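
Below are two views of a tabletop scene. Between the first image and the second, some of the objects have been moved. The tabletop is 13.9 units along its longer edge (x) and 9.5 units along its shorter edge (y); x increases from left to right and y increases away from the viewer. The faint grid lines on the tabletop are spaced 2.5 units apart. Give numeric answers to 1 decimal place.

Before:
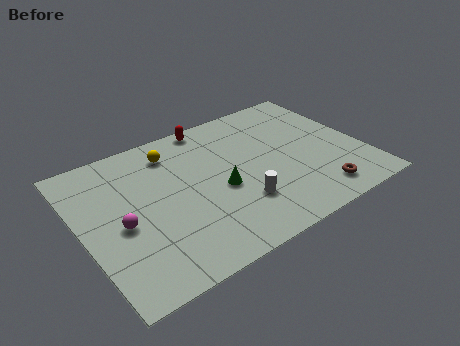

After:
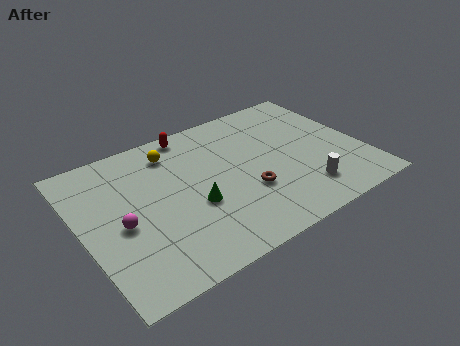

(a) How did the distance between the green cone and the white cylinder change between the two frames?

+3.9

The distance was about 1.6 in the first image and 5.5 in the second, so they moved 3.9 units further apart.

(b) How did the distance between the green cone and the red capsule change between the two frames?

+0.3

Before: roughly 4.6 units apart; after: 4.9. That's 0.3 units further apart.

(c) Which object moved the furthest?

the brown torus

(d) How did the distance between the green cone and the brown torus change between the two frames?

-2.5

They were about 5.1 units apart before and 2.6 after — 2.5 units closer together.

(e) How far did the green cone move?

1.5

From (6.7, 4.1) to (5.3, 3.7), the green cone covered √(1.4² + 0.4²) ≈ 1.5 units.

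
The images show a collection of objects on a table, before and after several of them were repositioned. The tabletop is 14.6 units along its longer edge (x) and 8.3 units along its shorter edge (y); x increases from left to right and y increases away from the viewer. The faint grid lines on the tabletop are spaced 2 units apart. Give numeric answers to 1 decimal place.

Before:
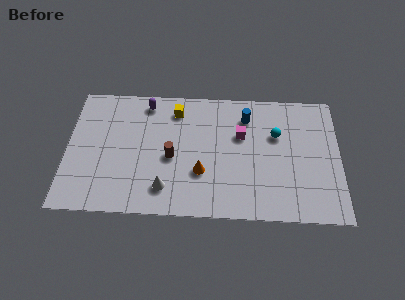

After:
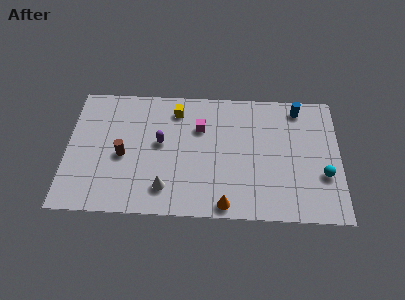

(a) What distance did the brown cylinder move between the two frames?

2.6

The brown cylinder was near (5.6, 3.7) before and (3.0, 3.7) after, so it travelled √(2.6² + 0.0²) ≈ 2.6 units.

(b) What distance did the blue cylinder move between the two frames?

2.9

The blue cylinder moved from about (9.6, 6.5) to (12.4, 7.2), a distance of √(2.8² + 0.7²) ≈ 2.9.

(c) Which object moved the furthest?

the cyan sphere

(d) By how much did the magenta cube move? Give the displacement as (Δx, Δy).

(-2.2, 0.4)

From the two frames, the magenta cube sits at roughly (9.3, 5.3) before and (7.1, 5.7) after.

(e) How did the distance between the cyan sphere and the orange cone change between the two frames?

+0.8

They were about 4.8 units apart before and 5.6 after — 0.8 units further apart.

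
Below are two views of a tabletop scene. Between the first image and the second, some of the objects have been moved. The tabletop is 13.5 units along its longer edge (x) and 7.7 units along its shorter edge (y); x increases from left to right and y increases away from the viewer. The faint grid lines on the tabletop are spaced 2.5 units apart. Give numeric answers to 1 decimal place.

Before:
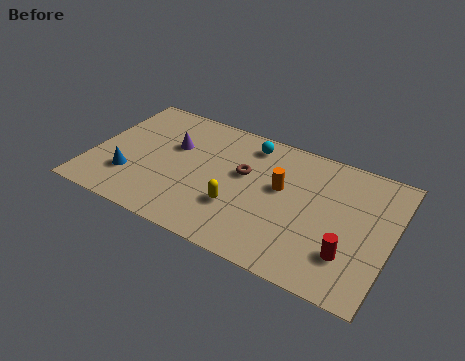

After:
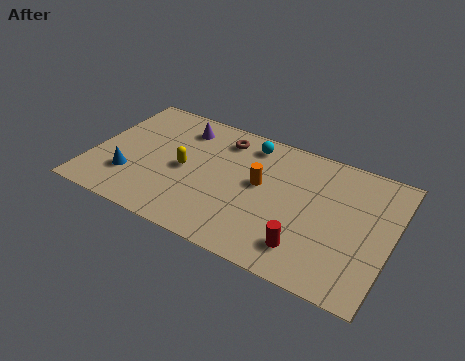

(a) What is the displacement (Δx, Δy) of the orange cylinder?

(-0.9, -0.2)

The orange cylinder was at about (8.5, 4.5) and moved to about (7.6, 4.3).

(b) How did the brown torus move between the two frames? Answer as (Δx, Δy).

(-1.2, 1.7)

The brown torus started near (6.8, 4.6) and ended near (5.6, 6.3).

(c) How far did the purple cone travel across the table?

1.3

From (3.5, 4.9) to (3.7, 6.2), the purple cone covered √(0.2² + 1.3²) ≈ 1.3 units.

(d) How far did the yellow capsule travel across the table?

2.9

The yellow capsule was near (6.8, 2.5) before and (4.2, 3.7) after, so it travelled √(2.6² + 1.2²) ≈ 2.9 units.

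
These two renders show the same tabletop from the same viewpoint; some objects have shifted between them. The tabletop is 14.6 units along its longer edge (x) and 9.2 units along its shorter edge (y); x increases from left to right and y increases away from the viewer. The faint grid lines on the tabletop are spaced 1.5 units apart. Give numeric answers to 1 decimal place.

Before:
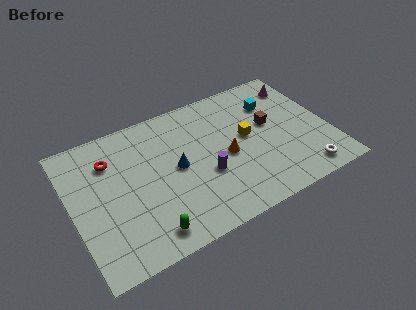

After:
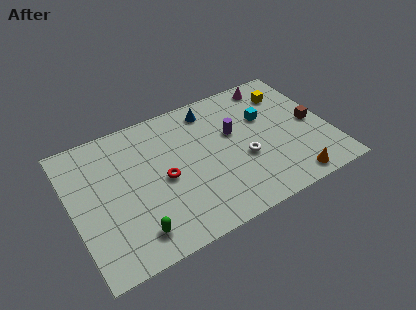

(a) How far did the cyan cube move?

1.0

The cyan cube moved from about (11.8, 6.7) to (11.2, 5.9), a distance of √(0.6² + 0.8²) ≈ 1.0.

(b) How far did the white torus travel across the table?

3.9

From (12.7, 1.2) to (9.6, 3.6), the white torus covered √(3.1² + 2.4²) ≈ 3.9 units.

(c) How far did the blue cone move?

3.9

The blue cone was near (5.9, 4.7) before and (8.3, 7.8) after, so it travelled √(2.4² + 3.1²) ≈ 3.9 units.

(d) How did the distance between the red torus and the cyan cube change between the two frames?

-3.1

They were about 9.4 units apart before and 6.3 after — 3.1 units closer together.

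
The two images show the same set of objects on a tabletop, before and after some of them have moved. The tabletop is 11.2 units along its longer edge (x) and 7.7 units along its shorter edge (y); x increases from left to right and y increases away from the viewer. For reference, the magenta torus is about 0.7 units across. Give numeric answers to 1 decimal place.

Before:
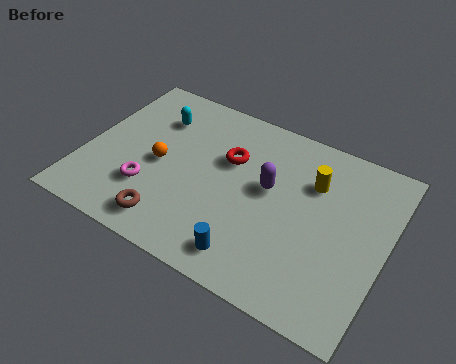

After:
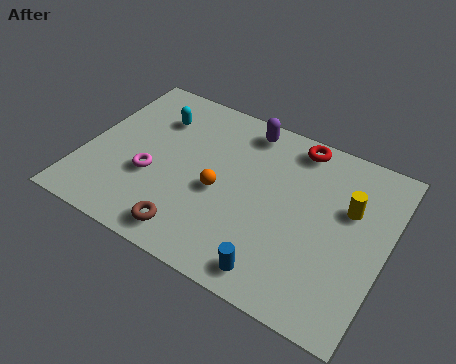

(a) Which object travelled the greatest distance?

the red torus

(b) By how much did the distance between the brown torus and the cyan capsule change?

+0.4

Before: roughly 4.7 units apart; after: 5.1. That's 0.4 units further apart.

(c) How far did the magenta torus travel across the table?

0.6

From (2.6, 2.3) to (2.6, 2.9), the magenta torus covered √(0.0² + 0.6²) ≈ 0.6 units.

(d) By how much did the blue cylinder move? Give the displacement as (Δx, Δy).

(1.0, -0.2)

From the two frames, the blue cylinder sits at roughly (6.6, 1.2) before and (7.6, 1.0) after.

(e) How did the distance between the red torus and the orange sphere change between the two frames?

+1.4

The distance was about 2.8 in the first image and 4.2 in the second, so they moved 1.4 units further apart.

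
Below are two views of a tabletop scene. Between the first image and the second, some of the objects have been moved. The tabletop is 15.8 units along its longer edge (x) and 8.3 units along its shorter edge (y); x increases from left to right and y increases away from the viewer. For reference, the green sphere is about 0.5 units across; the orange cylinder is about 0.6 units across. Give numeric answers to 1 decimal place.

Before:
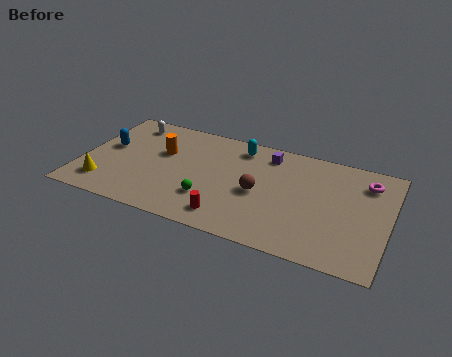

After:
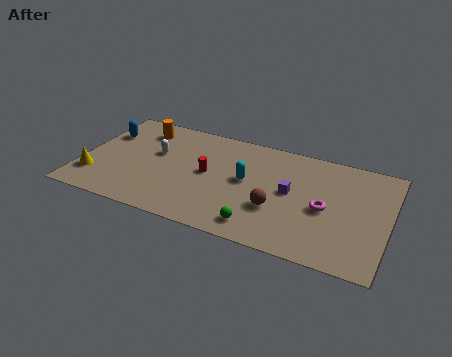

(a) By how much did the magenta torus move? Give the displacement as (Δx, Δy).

(-1.9, -2.7)

The magenta torus was at about (14.5, 6.5) and moved to about (12.6, 3.8).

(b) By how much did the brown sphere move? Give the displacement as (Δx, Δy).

(1.0, -0.9)

The brown sphere was at about (9.2, 3.8) and moved to about (10.2, 2.9).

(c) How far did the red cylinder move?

3.2

The red cylinder was near (7.9, 1.4) before and (6.5, 4.3) after, so it travelled √(1.4² + 2.9²) ≈ 3.2 units.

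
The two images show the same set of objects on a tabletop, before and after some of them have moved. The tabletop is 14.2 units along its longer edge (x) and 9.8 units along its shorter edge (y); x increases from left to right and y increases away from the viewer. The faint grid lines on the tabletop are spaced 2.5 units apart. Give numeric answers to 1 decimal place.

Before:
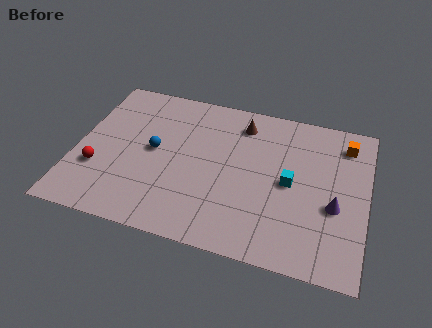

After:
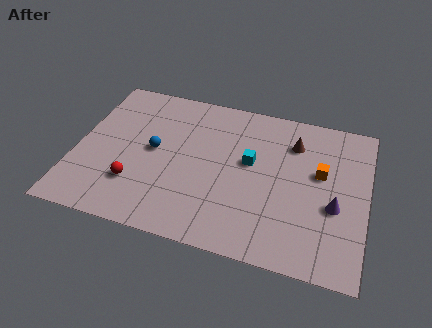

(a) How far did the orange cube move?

2.5

The orange cube was near (13.0, 8.0) before and (11.9, 5.8) after, so it travelled √(1.1² + 2.2²) ≈ 2.5 units.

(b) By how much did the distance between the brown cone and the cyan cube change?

-1.4

Before: roughly 4.1 units apart; after: 2.7. That's 1.4 units closer together.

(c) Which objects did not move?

the purple cone and the blue sphere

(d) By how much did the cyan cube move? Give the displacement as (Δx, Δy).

(-2.0, 0.8)

The cyan cube was at about (10.5, 4.8) and moved to about (8.5, 5.6).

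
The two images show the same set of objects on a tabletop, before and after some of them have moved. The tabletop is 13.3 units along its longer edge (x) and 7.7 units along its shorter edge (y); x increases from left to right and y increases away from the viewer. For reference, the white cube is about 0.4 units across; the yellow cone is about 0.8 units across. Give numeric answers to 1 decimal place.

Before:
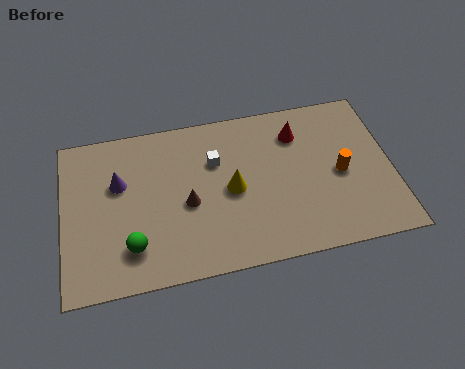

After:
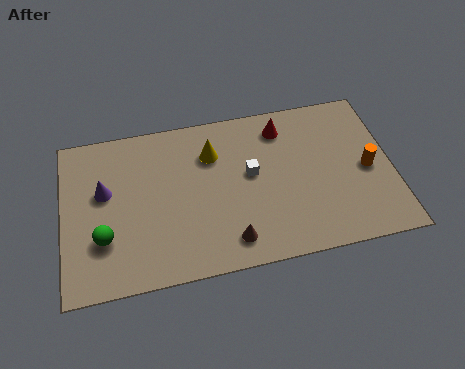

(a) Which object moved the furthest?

the brown cone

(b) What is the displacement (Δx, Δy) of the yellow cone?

(-0.7, 1.9)

From the two frames, the yellow cone sits at roughly (6.8, 3.7) before and (6.1, 5.6) after.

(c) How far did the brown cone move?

2.6

From (5.0, 3.4) to (6.6, 1.3), the brown cone covered √(1.6² + 2.1²) ≈ 2.6 units.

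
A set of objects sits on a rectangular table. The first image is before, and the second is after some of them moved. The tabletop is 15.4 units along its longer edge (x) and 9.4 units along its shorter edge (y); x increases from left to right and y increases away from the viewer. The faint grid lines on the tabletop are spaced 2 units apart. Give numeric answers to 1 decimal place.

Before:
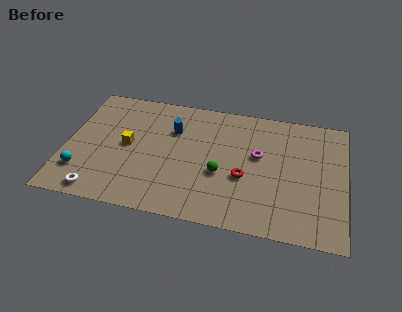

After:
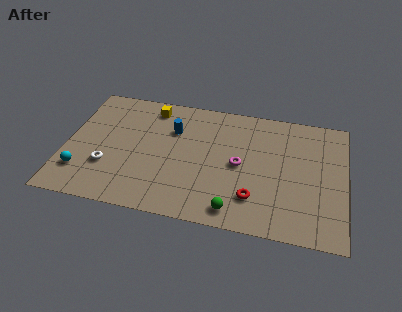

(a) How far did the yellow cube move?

3.4

From (3.4, 4.8) to (4.5, 8.0), the yellow cube covered √(1.1² + 3.2²) ≈ 3.4 units.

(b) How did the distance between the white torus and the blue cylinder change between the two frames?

-1.7

They were about 6.6 units apart before and 4.9 after — 1.7 units closer together.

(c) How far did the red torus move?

1.5

From (9.9, 3.7) to (10.5, 2.3), the red torus covered √(0.6² + 1.4²) ≈ 1.5 units.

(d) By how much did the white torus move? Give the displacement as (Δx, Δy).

(0.3, 2.0)

The white torus started near (2.1, 1.0) and ended near (2.4, 3.0).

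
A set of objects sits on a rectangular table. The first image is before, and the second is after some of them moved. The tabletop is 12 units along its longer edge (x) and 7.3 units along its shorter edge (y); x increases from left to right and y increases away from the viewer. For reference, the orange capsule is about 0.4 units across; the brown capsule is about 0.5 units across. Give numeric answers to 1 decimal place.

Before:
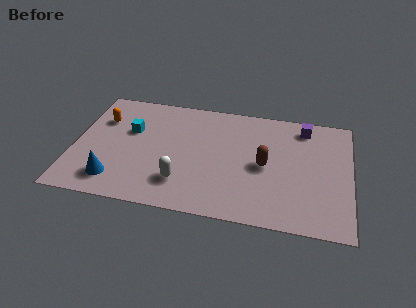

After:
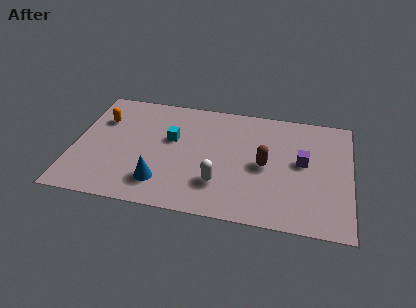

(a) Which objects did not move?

the brown capsule and the orange capsule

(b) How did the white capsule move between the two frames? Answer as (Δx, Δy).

(1.6, 0.2)

The white capsule was at about (4.8, 1.8) and moved to about (6.4, 2.0).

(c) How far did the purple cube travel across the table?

2.2

From (9.9, 6.2) to (9.9, 4.0), the purple cube covered √(0.0² + 2.2²) ≈ 2.2 units.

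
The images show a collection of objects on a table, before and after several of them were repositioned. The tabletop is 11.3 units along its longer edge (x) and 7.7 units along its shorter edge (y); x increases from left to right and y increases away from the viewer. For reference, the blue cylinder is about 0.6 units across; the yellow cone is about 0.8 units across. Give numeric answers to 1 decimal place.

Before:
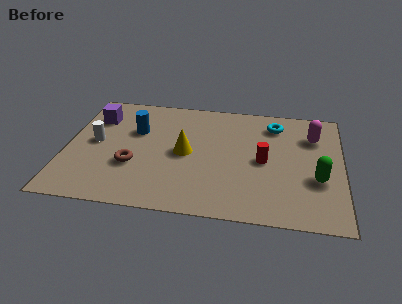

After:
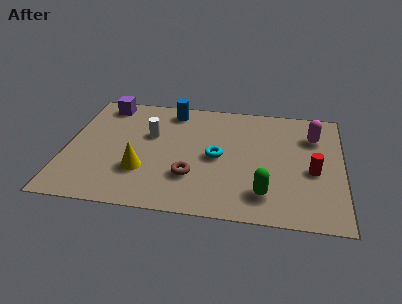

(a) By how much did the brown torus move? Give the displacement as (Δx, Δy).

(2.4, -0.4)

From the two frames, the brown torus sits at roughly (2.8, 2.7) before and (5.2, 2.3) after.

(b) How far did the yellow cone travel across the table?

2.2

From (4.9, 3.8) to (3.2, 2.4), the yellow cone covered √(1.7² + 1.4²) ≈ 2.2 units.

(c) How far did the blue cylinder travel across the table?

2.1

From (2.8, 5.0) to (4.2, 6.6), the blue cylinder covered √(1.4² + 1.6²) ≈ 2.1 units.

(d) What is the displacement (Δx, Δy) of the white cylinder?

(2.2, 0.8)

From the two frames, the white cylinder sits at roughly (1.2, 4.0) before and (3.4, 4.8) after.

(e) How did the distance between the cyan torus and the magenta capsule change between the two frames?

+2.6

They were about 1.7 units apart before and 4.3 after — 2.6 units further apart.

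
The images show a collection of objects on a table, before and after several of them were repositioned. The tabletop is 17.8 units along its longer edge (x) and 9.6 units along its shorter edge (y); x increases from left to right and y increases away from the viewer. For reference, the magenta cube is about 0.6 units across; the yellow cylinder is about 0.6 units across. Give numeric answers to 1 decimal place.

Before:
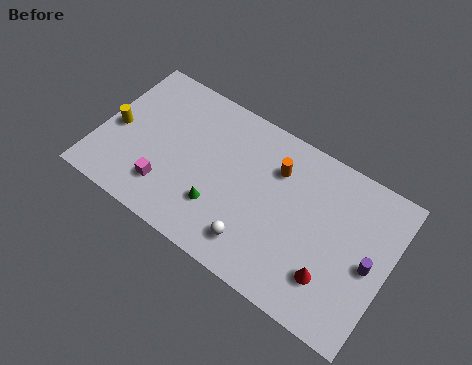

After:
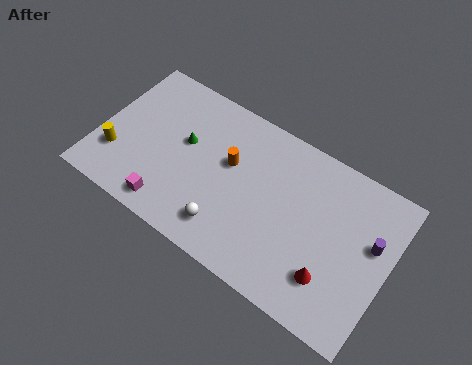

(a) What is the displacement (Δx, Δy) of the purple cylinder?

(0.0, 1.3)

The purple cylinder started near (16.7, 4.5) and ended near (16.7, 5.8).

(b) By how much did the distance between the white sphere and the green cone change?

+2.4

They were about 2.6 units apart before and 5.0 after — 2.4 units further apart.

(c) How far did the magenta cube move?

1.1

From (4.5, 2.3) to (4.9, 1.3), the magenta cube covered √(0.4² + 1.0²) ≈ 1.1 units.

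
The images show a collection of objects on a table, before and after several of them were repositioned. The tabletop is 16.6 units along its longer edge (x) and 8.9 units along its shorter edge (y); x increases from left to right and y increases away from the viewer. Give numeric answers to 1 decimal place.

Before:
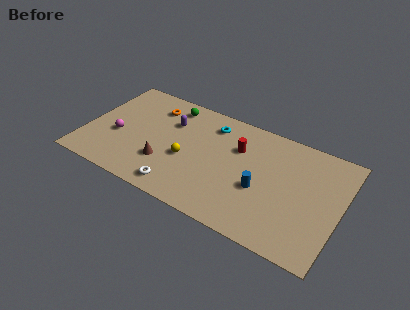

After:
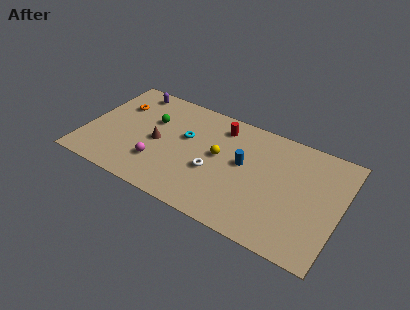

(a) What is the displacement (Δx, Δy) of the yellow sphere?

(2.0, 1.2)

From the two frames, the yellow sphere sits at roughly (6.7, 3.7) before and (8.7, 4.9) after.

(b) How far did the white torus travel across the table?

3.0

The white torus was near (6.6, 1.2) before and (8.5, 3.5) after, so it travelled √(1.9² + 2.3²) ≈ 3.0 units.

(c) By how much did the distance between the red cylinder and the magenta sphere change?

-2.2

Before: roughly 8.1 units apart; after: 5.9. That's 2.2 units closer together.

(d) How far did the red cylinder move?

1.8

The red cylinder was near (9.8, 6.1) before and (8.5, 7.3) after, so it travelled √(1.3² + 1.2²) ≈ 1.8 units.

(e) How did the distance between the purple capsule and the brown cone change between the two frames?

+0.8

Before: roughly 3.5 units apart; after: 4.3. That's 0.8 units further apart.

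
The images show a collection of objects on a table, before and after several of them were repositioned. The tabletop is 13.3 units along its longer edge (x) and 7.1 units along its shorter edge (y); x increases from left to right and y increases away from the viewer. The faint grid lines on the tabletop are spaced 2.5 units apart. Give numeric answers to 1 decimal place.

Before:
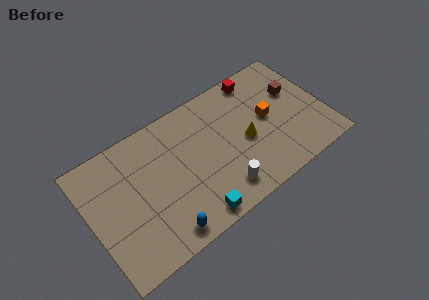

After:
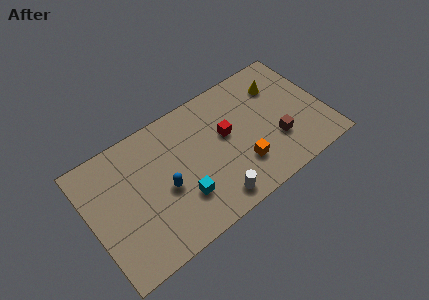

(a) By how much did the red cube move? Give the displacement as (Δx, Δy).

(-2.3, -2.2)

From the two frames, the red cube sits at roughly (10.1, 6.3) before and (7.8, 4.1) after.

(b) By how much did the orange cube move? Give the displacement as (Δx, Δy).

(-1.9, -1.8)

From the two frames, the orange cube sits at roughly (10.2, 3.8) before and (8.3, 2.0) after.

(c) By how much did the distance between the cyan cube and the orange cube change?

-2.3

Before: roughly 5.7 units apart; after: 3.4. That's 2.3 units closer together.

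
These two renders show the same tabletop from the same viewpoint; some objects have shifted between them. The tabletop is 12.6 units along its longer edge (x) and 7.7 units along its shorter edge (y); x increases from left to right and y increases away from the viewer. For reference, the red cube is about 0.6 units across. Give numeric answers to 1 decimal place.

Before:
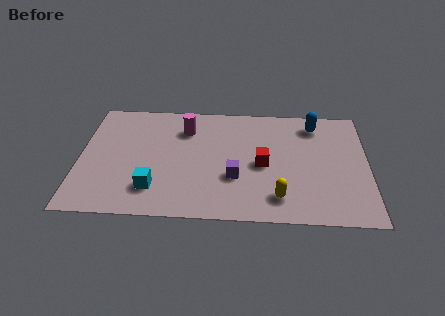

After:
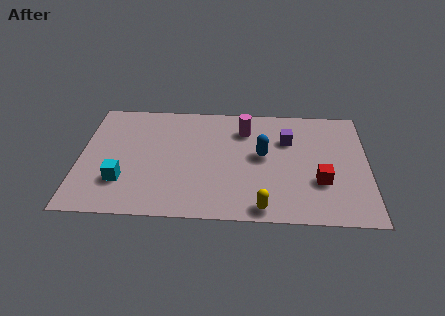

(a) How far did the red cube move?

2.7

The red cube was near (8.0, 3.6) before and (10.5, 2.6) after, so it travelled √(2.5² + 1.0²) ≈ 2.7 units.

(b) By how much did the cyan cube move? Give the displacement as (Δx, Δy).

(-1.4, 0.4)

The cyan cube started near (3.3, 1.8) and ended near (1.9, 2.2).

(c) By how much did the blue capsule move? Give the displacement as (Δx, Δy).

(-2.3, -2.2)

The blue capsule started near (10.3, 6.4) and ended near (8.0, 4.2).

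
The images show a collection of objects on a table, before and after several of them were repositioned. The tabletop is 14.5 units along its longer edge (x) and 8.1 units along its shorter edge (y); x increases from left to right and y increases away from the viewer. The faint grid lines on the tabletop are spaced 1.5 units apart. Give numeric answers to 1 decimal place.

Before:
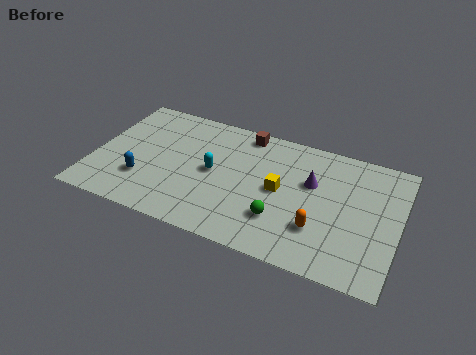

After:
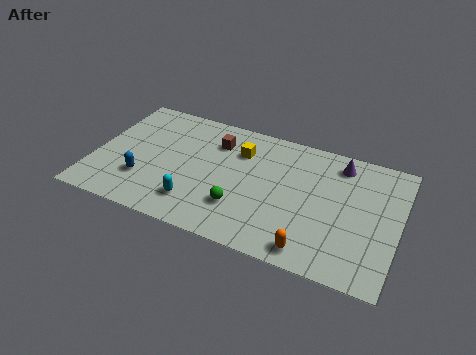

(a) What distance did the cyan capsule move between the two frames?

2.4

From (5.7, 4.1) to (5.1, 1.8), the cyan capsule covered √(0.6² + 2.3²) ≈ 2.4 units.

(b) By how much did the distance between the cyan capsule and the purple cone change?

+3.4

The distance was about 4.7 in the first image and 8.1 in the second, so they moved 3.4 units further apart.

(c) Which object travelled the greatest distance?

the yellow cube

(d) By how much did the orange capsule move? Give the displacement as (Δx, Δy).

(-0.2, -1.4)

The orange capsule started near (10.9, 2.4) and ended near (10.7, 1.0).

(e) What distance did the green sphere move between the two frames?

1.9

From (9.1, 2.3) to (7.2, 2.3), the green sphere covered √(1.9² + 0.0²) ≈ 1.9 units.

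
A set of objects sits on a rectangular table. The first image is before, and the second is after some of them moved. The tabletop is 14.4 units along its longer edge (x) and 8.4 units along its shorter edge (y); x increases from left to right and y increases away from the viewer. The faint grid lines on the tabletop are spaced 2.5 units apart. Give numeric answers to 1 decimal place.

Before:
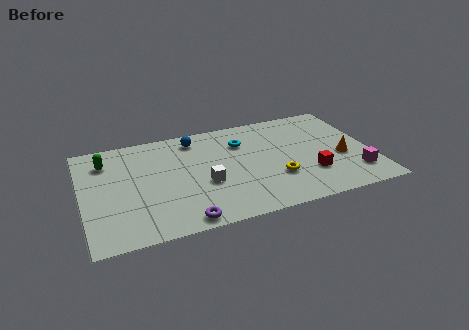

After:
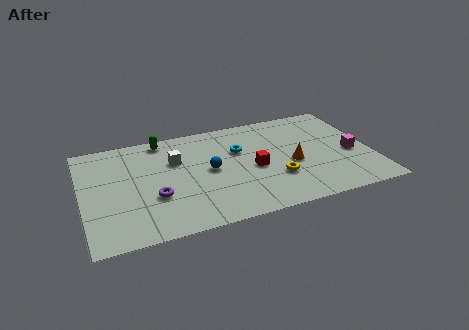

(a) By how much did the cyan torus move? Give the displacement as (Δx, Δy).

(-0.2, -0.6)

From the two frames, the cyan torus sits at roughly (8.1, 6.1) before and (7.9, 5.5) after.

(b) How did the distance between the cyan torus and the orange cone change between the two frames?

-2.4

Before: roughly 5.5 units apart; after: 3.1. That's 2.4 units closer together.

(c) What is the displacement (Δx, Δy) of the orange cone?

(-2.5, 0.2)

The orange cone was at about (12.9, 3.4) and moved to about (10.4, 3.6).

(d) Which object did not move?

the yellow torus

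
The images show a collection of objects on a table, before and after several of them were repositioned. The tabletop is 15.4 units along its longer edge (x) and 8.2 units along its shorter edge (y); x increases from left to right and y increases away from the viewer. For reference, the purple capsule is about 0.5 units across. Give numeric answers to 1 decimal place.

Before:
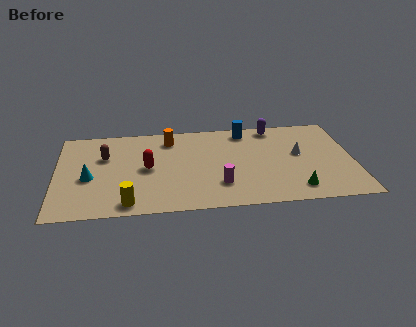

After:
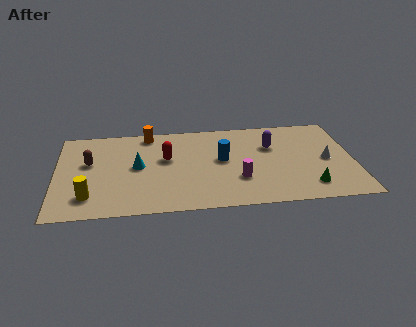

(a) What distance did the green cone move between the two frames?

0.7

The green cone moved from about (12.3, 1.4) to (13.0, 1.6), a distance of √(0.7² + 0.2²) ≈ 0.7.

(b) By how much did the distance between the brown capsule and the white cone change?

+2.2

The distance was about 10.1 in the first image and 12.3 in the second, so they moved 2.2 units further apart.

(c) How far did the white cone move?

1.6

From (12.6, 4.6) to (14.0, 3.9), the white cone covered √(1.4² + 0.7²) ≈ 1.6 units.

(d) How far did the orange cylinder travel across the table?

1.3

From (5.9, 6.7) to (4.8, 7.3), the orange cylinder covered √(1.1² + 0.6²) ≈ 1.3 units.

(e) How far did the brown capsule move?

0.9

The brown capsule moved from about (2.5, 5.4) to (1.7, 4.9), a distance of √(0.8² + 0.5²) ≈ 0.9.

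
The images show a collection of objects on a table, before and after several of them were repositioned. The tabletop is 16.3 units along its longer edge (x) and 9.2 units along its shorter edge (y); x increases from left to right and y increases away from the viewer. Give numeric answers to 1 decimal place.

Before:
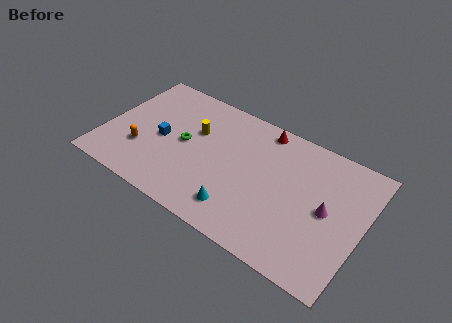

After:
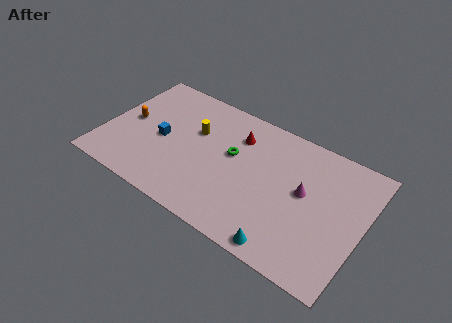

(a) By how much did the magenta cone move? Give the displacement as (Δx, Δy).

(-1.5, 0.5)

The magenta cone started near (14.1, 4.6) and ended near (12.6, 5.1).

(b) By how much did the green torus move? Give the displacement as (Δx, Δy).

(3.0, 0.7)

From the two frames, the green torus sits at roughly (5.0, 4.7) before and (8.0, 5.4) after.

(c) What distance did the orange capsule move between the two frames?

2.1

The orange capsule moved from about (2.5, 2.9) to (1.4, 4.7), a distance of √(1.1² + 1.8²) ≈ 2.1.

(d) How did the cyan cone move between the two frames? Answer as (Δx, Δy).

(3.1, -0.9)

From the two frames, the cyan cone sits at roughly (9.0, 1.8) before and (12.1, 0.9) after.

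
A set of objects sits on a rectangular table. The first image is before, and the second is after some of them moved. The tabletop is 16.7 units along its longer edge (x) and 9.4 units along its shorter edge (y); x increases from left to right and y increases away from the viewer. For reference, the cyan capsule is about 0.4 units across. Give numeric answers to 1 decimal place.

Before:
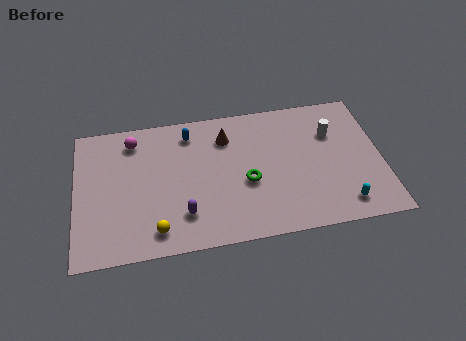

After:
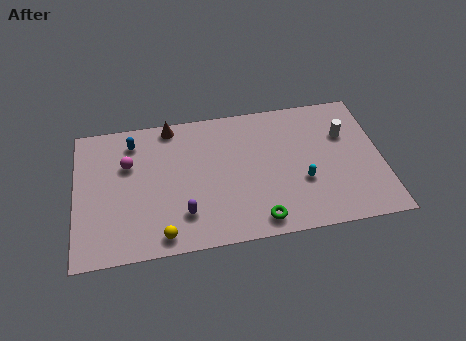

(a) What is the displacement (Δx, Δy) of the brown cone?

(-3.0, 1.3)

The brown cone started near (8.3, 7.2) and ended near (5.3, 8.5).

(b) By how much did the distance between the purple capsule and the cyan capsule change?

-2.0

The distance was about 8.6 in the first image and 6.6 in the second, so they moved 2.0 units closer together.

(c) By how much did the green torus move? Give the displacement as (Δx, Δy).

(0.5, -2.7)

The green torus was at about (9.3, 3.9) and moved to about (9.8, 1.2).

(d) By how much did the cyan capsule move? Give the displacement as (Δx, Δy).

(-2.1, 1.9)

The cyan capsule started near (14.4, 1.5) and ended near (12.3, 3.4).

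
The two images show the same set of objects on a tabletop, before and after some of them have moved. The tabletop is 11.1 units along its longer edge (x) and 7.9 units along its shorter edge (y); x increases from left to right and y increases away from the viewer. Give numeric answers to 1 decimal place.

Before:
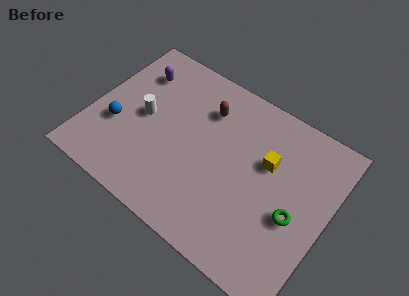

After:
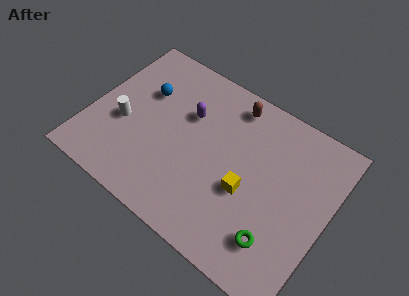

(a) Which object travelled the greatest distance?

the purple capsule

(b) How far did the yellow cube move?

1.9

The yellow cube moved from about (8.1, 5.0) to (7.5, 3.2), a distance of √(0.6² + 1.8²) ≈ 1.9.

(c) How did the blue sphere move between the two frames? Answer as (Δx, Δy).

(0.9, 2.3)

From the two frames, the blue sphere sits at roughly (1.3, 2.9) before and (2.2, 5.2) after.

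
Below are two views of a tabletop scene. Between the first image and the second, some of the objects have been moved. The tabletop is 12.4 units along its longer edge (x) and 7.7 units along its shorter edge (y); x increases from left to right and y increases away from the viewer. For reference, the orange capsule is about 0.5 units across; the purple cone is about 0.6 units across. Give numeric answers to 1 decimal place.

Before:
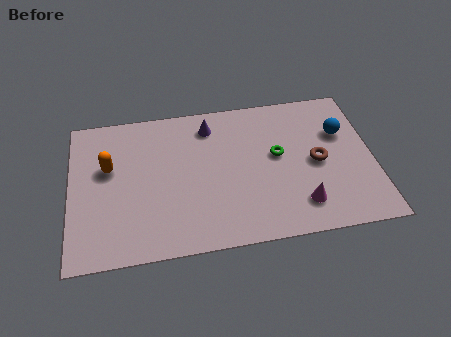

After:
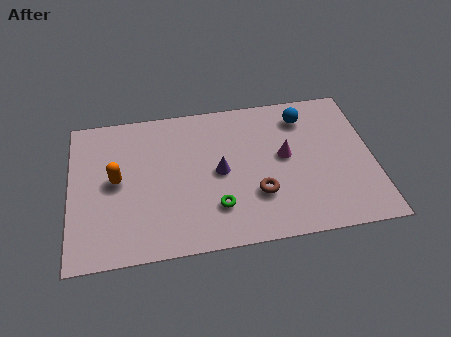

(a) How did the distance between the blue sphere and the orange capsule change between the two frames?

-1.5

Before: roughly 9.6 units apart; after: 8.1. That's 1.5 units closer together.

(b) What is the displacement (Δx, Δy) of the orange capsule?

(0.3, -0.7)

From the two frames, the orange capsule sits at roughly (1.6, 4.7) before and (1.9, 4.0) after.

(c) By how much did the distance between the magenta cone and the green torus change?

+0.8

They were about 2.8 units apart before and 3.6 after — 0.8 units further apart.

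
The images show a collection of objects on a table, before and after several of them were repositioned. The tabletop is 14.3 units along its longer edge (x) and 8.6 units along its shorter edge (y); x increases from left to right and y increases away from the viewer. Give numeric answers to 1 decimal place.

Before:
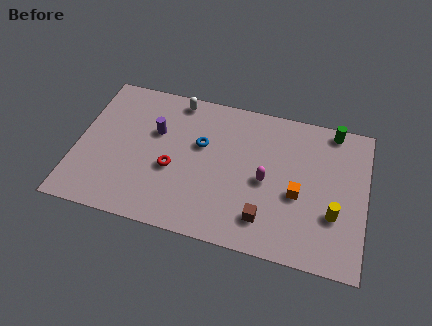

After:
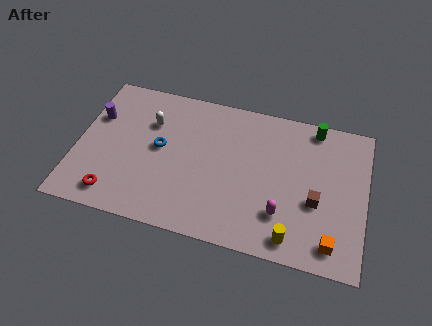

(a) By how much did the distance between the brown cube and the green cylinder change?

-2.4

They were about 6.7 units apart before and 4.3 after — 2.4 units closer together.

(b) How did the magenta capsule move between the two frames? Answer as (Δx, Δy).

(0.9, -1.7)

The magenta capsule started near (9.4, 4.0) and ended near (10.3, 2.3).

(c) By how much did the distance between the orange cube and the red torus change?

+4.5

The distance was about 6.2 in the first image and 10.7 in the second, so they moved 4.5 units further apart.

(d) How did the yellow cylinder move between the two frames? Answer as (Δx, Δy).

(-1.9, -1.8)

From the two frames, the yellow cylinder sits at roughly (12.8, 2.9) before and (10.9, 1.1) after.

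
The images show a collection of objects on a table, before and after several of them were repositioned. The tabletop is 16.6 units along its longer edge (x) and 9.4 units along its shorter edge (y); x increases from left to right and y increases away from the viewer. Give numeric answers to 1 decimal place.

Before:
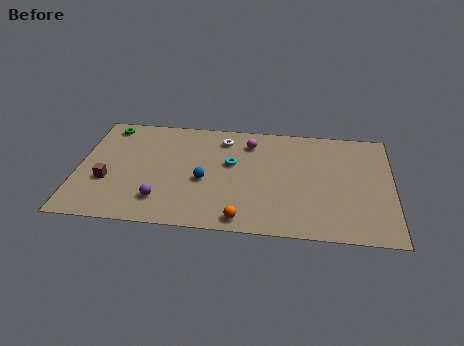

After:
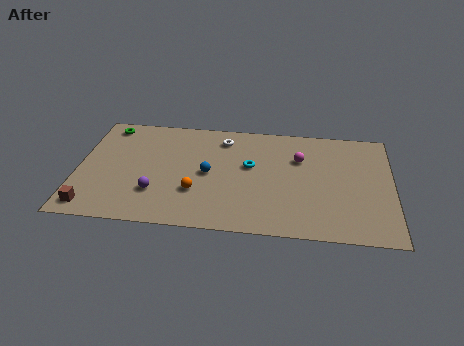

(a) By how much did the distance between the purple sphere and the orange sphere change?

-2.3

They were about 4.4 units apart before and 2.1 after — 2.3 units closer together.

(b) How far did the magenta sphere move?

2.9

The magenta sphere was near (9.0, 7.5) before and (11.7, 6.4) after, so it travelled √(2.7² + 1.1²) ≈ 2.9 units.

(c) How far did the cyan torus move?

1.0

The cyan torus moved from about (8.1, 5.6) to (9.1, 5.5), a distance of √(1.0² + 0.1²) ≈ 1.0.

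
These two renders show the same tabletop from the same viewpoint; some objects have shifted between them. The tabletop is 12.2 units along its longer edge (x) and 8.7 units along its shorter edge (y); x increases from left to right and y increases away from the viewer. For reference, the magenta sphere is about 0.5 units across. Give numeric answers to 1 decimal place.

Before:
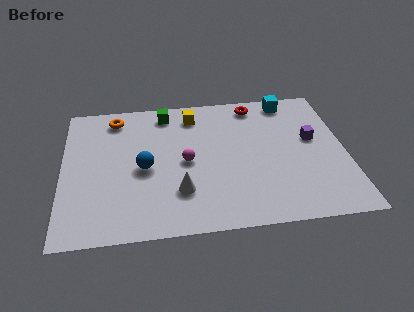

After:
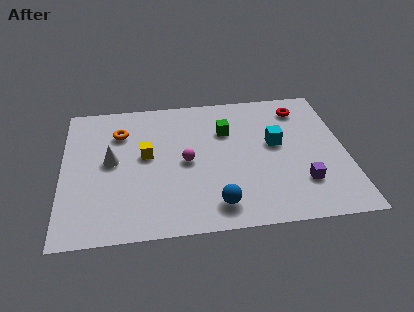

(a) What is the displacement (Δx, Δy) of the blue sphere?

(3.0, -2.6)

The blue sphere was at about (3.5, 4.0) and moved to about (6.5, 1.4).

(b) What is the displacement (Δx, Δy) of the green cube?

(2.6, -1.5)

The green cube started near (4.5, 7.5) and ended near (7.1, 6.0).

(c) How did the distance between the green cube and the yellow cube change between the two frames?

+2.5

The distance was about 1.2 in the first image and 3.7 in the second, so they moved 2.5 units further apart.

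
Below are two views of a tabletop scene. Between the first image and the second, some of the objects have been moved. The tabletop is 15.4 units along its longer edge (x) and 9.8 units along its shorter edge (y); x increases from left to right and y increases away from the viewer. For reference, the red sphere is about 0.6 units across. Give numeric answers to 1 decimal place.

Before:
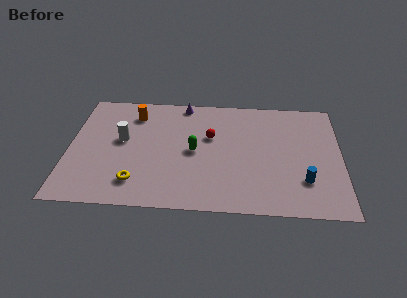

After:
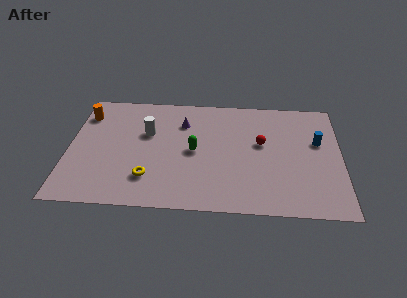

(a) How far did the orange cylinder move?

2.8

The orange cylinder moved from about (3.6, 7.8) to (0.8, 7.6), a distance of √(2.8² + 0.2²) ≈ 2.8.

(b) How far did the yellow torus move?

0.8

From (3.9, 2.0) to (4.6, 2.4), the yellow torus covered √(0.7² + 0.4²) ≈ 0.8 units.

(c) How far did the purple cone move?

1.7

The purple cone moved from about (6.4, 8.9) to (6.4, 7.2), a distance of √(0.0² + 1.7²) ≈ 1.7.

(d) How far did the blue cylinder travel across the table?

3.4

From (13.3, 2.7) to (14.1, 6.0), the blue cylinder covered √(0.8² + 3.3²) ≈ 3.4 units.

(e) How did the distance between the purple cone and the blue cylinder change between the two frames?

-1.5

The distance was about 9.3 in the first image and 7.8 in the second, so they moved 1.5 units closer together.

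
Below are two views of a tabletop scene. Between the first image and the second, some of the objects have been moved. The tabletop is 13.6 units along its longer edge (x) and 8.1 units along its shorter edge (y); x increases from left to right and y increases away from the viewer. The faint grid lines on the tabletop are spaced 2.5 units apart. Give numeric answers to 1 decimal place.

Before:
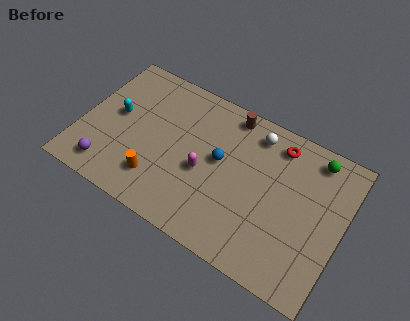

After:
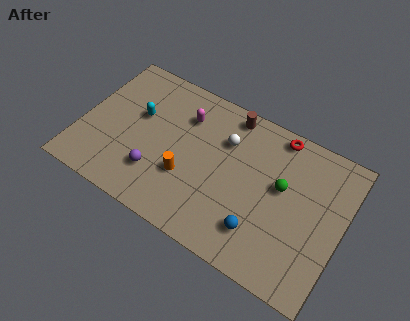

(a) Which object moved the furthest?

the blue sphere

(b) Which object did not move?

the brown cylinder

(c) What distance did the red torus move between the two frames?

0.5

The red torus moved from about (9.9, 6.8) to (9.8, 7.3), a distance of √(0.1² + 0.5²) ≈ 0.5.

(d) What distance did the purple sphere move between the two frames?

2.6

The purple sphere moved from about (1.8, 1.3) to (4.2, 2.2), a distance of √(2.4² + 0.9²) ≈ 2.6.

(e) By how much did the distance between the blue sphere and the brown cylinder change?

+3.1

Before: roughly 2.7 units apart; after: 5.8. That's 3.1 units further apart.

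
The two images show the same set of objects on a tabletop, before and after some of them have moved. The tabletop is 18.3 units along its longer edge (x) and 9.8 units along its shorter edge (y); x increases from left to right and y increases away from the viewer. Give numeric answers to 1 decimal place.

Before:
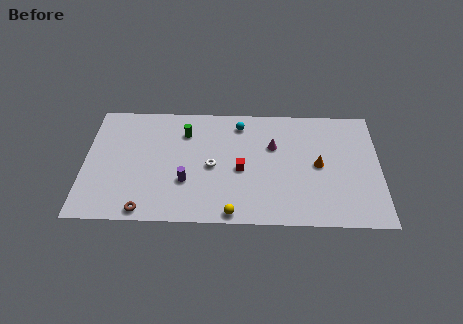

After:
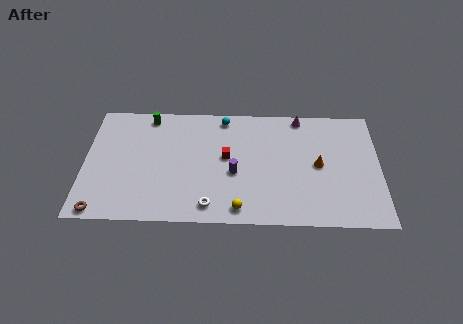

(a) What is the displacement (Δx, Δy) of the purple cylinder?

(3.0, 0.8)

From the two frames, the purple cylinder sits at roughly (6.3, 3.3) before and (9.3, 4.1) after.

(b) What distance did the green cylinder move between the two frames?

2.6

From (6.2, 7.4) to (3.9, 8.7), the green cylinder covered √(2.3² + 1.3²) ≈ 2.6 units.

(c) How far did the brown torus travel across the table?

2.7

The brown torus was near (3.8, 0.9) before and (1.1, 0.8) after, so it travelled √(2.7² + 0.1²) ≈ 2.7 units.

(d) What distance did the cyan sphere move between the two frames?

1.1

The cyan sphere was near (9.6, 8.2) before and (8.6, 8.7) after, so it travelled √(1.0² + 0.5²) ≈ 1.1 units.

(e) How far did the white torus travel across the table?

3.2

The white torus was near (7.9, 4.6) before and (7.8, 1.4) after, so it travelled √(0.1² + 3.2²) ≈ 3.2 units.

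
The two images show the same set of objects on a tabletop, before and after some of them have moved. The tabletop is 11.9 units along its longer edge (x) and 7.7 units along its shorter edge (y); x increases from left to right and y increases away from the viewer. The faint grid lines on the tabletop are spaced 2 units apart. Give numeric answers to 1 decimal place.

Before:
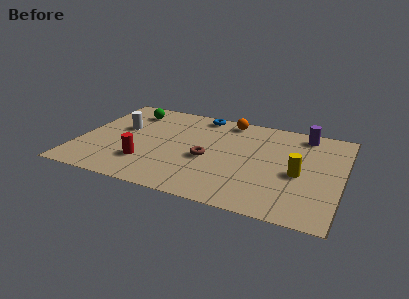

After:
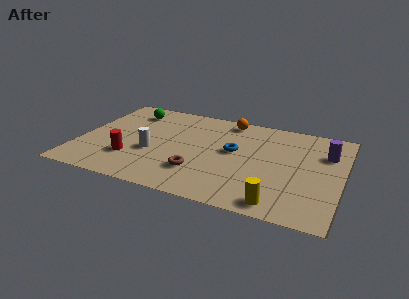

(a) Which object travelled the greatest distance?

the blue torus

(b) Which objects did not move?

the orange sphere and the green sphere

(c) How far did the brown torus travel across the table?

1.2

The brown torus moved from about (5.9, 3.3) to (5.6, 2.1), a distance of √(0.3² + 1.2²) ≈ 1.2.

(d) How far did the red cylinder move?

0.7

From (3.2, 2.1) to (2.5, 2.2), the red cylinder covered √(0.7² + 0.1²) ≈ 0.7 units.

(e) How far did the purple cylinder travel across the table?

1.7

The purple cylinder moved from about (10.0, 6.7) to (11.1, 5.4), a distance of √(1.1² + 1.3²) ≈ 1.7.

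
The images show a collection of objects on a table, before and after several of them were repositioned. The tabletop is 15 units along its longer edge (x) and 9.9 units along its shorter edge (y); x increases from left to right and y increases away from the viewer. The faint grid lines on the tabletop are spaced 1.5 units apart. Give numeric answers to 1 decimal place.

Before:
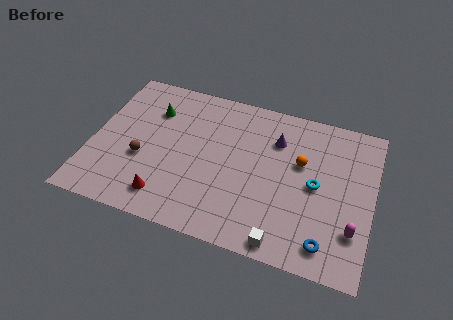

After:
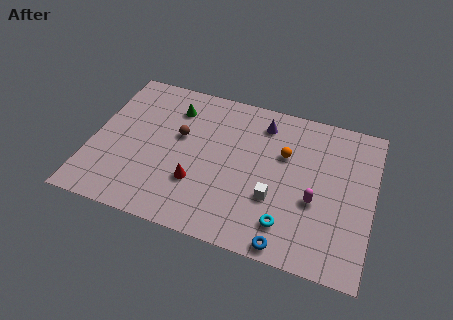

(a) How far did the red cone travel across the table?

2.1

The red cone moved from about (4.3, 1.7) to (5.8, 3.1), a distance of √(1.5² + 1.4²) ≈ 2.1.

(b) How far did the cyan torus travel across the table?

3.2

From (12.0, 4.9) to (10.7, 2.0), the cyan torus covered √(1.3² + 2.9²) ≈ 3.2 units.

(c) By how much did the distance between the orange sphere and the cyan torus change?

+2.9

They were about 1.5 units apart before and 4.4 after — 2.9 units further apart.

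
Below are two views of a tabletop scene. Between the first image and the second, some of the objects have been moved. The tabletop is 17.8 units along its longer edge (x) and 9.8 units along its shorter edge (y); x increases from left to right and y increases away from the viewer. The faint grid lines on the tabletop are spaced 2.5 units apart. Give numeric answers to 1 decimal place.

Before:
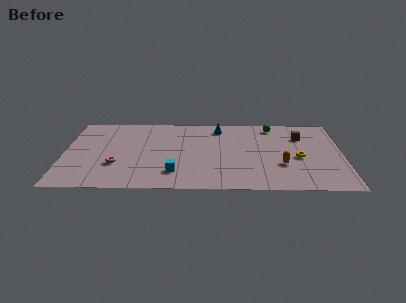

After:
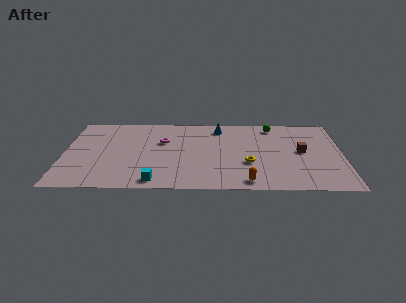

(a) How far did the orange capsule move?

3.1

The orange capsule moved from about (13.9, 3.3) to (11.7, 1.1), a distance of √(2.2² + 2.2²) ≈ 3.1.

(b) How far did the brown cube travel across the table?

2.0

The brown cube moved from about (15.2, 7.1) to (15.2, 5.1), a distance of √(0.0² + 2.0²) ≈ 2.0.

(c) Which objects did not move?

the blue cone and the green sphere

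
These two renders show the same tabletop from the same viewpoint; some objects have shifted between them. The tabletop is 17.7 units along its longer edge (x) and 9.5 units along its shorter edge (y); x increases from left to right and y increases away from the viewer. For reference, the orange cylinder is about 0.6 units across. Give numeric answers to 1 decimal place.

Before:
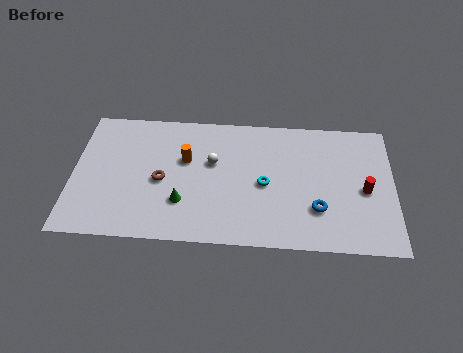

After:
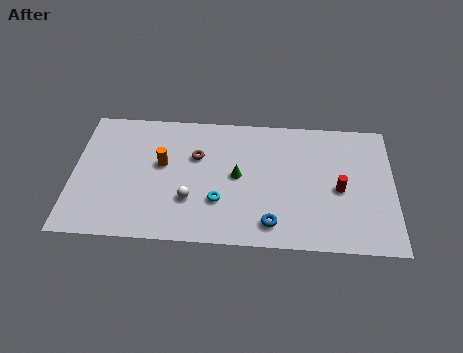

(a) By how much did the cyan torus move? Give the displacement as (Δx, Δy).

(-2.5, -1.4)

The cyan torus was at about (10.6, 4.4) and moved to about (8.1, 3.0).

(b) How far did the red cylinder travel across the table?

1.4

The red cylinder was near (16.1, 4.3) before and (14.7, 4.3) after, so it travelled √(1.4² + 0.0²) ≈ 1.4 units.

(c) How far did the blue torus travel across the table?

2.8

The blue torus was near (13.5, 2.8) before and (11.0, 1.6) after, so it travelled √(2.5² + 1.2²) ≈ 2.8 units.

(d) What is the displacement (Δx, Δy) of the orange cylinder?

(-1.3, -0.4)

The orange cylinder was at about (6.2, 5.9) and moved to about (4.9, 5.5).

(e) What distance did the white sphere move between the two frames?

3.0

From (7.7, 5.8) to (6.5, 3.0), the white sphere covered √(1.2² + 2.8²) ≈ 3.0 units.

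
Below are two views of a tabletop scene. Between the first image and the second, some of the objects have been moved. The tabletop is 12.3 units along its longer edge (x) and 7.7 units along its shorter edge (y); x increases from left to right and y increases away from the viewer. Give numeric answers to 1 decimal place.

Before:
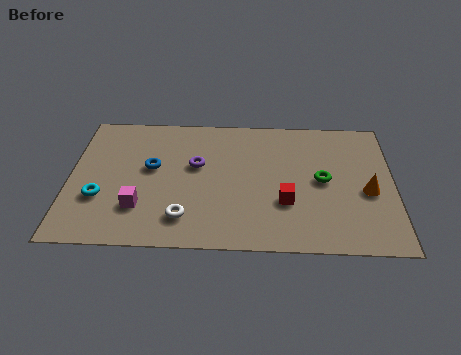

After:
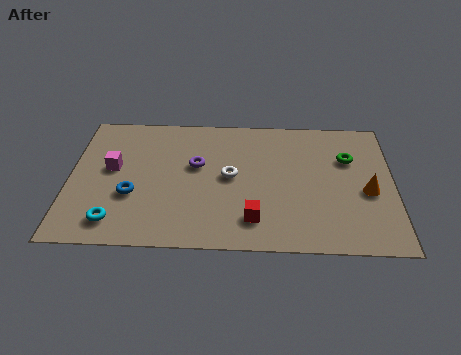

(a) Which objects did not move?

the purple torus and the orange cone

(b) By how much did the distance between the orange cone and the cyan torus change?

-0.4

Before: roughly 10.1 units apart; after: 9.7. That's 0.4 units closer together.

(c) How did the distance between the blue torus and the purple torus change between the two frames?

+1.3

The distance was about 1.7 in the first image and 3.0 in the second, so they moved 1.3 units further apart.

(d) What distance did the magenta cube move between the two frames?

2.5

From (2.7, 2.1) to (1.6, 4.3), the magenta cube covered √(1.1² + 2.2²) ≈ 2.5 units.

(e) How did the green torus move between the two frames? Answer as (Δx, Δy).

(1.0, 1.3)

The green torus was at about (9.6, 3.9) and moved to about (10.6, 5.2).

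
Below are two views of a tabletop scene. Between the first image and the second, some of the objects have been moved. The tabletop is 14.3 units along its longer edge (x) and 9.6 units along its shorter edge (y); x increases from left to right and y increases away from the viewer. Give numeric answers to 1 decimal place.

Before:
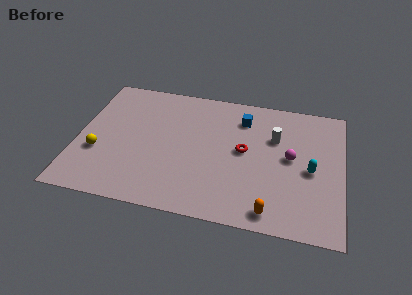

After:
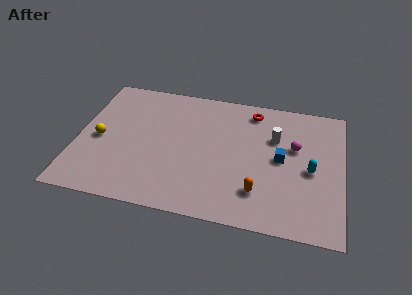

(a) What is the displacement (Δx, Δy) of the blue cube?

(2.2, -2.6)

The blue cube was at about (8.8, 7.5) and moved to about (11.0, 4.9).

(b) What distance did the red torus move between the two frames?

3.1

The red torus was near (9.0, 5.1) before and (9.3, 8.2) after, so it travelled √(0.3² + 3.1²) ≈ 3.1 units.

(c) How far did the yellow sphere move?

1.0

The yellow sphere moved from about (1.2, 3.4) to (1.2, 4.4), a distance of √(0.0² + 1.0²) ≈ 1.0.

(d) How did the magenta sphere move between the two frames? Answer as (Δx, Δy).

(0.2, 0.8)

From the two frames, the magenta sphere sits at roughly (11.5, 5.1) before and (11.7, 5.9) after.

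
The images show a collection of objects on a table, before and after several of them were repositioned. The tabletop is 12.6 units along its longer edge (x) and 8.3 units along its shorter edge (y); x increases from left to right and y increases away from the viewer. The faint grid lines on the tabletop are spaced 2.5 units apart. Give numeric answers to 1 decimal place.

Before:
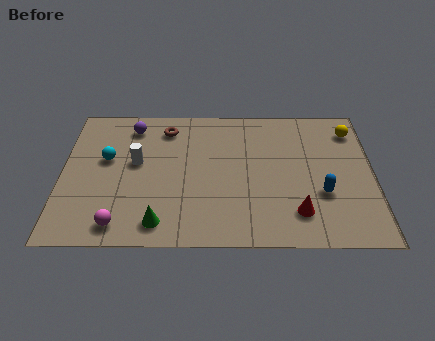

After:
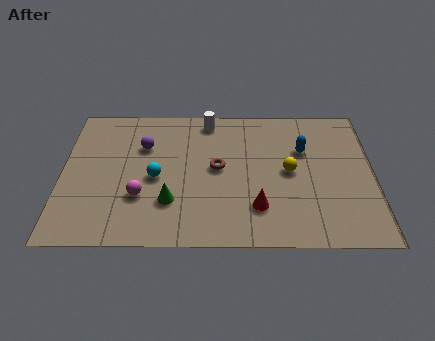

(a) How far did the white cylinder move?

3.9

From (3.0, 4.7) to (5.9, 7.3), the white cylinder covered √(2.9² + 2.6²) ≈ 3.9 units.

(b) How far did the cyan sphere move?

2.3

The cyan sphere moved from about (1.8, 4.9) to (3.8, 3.8), a distance of √(2.0² + 1.1²) ≈ 2.3.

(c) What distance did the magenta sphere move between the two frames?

1.8

The magenta sphere was near (2.4, 1.1) before and (3.2, 2.7) after, so it travelled √(0.8² + 1.6²) ≈ 1.8 units.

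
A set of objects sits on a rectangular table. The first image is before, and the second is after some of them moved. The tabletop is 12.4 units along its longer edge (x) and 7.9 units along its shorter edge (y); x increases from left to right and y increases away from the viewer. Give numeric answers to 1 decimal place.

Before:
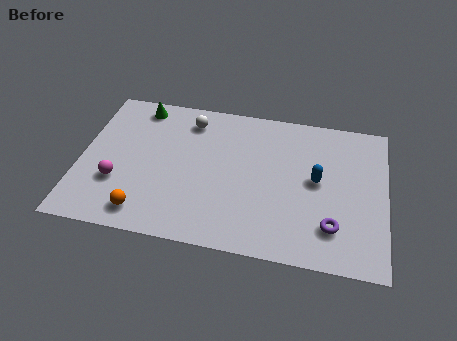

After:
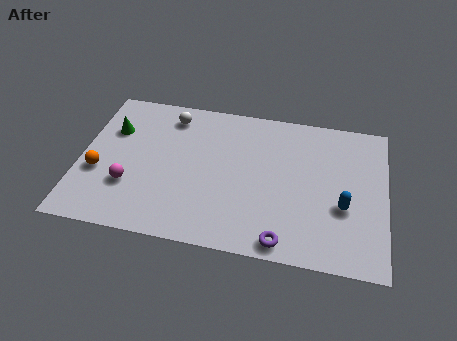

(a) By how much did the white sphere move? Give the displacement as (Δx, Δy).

(-0.8, 0.1)

From the two frames, the white sphere sits at roughly (4.3, 6.5) before and (3.5, 6.6) after.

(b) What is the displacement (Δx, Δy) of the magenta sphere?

(0.5, -0.1)

The magenta sphere started near (1.6, 2.6) and ended near (2.1, 2.5).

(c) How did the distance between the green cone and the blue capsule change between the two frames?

+1.9

The distance was about 7.9 in the first image and 9.8 in the second, so they moved 1.9 units further apart.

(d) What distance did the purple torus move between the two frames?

2.2

From (10.3, 1.9) to (8.4, 0.8), the purple torus covered √(1.9² + 1.1²) ≈ 2.2 units.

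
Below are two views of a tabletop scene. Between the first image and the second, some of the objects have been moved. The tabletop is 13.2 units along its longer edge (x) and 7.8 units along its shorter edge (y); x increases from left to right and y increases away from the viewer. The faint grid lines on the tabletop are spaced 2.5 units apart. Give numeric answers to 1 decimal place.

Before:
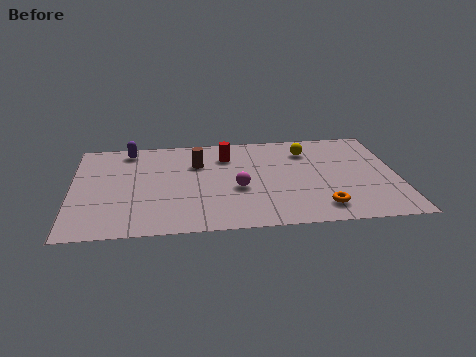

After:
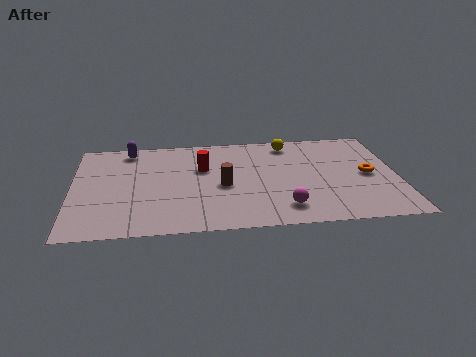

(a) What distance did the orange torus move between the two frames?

3.1

The orange torus moved from about (10.0, 1.4) to (12.0, 3.8), a distance of √(2.0² + 2.4²) ≈ 3.1.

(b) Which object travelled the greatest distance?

the orange torus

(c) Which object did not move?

the purple capsule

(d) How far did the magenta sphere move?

2.5

From (6.7, 3.2) to (8.5, 1.5), the magenta sphere covered √(1.8² + 1.7²) ≈ 2.5 units.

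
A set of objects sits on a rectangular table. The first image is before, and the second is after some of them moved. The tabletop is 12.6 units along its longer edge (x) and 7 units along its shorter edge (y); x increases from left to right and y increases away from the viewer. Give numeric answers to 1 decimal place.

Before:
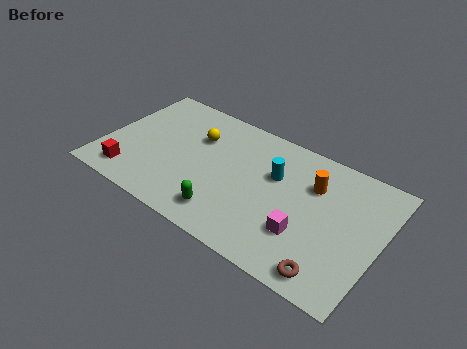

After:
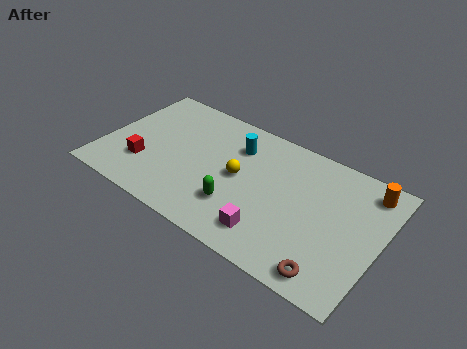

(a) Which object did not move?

the brown torus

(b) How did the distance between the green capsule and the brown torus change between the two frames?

-0.3

Before: roughly 4.8 units apart; after: 4.5. That's 0.3 units closer together.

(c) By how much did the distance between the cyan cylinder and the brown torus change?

+1.8

The distance was about 4.8 in the first image and 6.6 in the second, so they moved 1.8 units further apart.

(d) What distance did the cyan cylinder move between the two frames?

2.0

From (7.7, 4.5) to (5.8, 5.2), the cyan cylinder covered √(1.9² + 0.7²) ≈ 2.0 units.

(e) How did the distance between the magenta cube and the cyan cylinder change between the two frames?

+1.5

The distance was about 2.9 in the first image and 4.4 in the second, so they moved 1.5 units further apart.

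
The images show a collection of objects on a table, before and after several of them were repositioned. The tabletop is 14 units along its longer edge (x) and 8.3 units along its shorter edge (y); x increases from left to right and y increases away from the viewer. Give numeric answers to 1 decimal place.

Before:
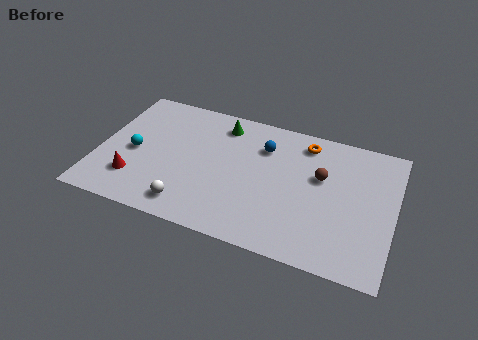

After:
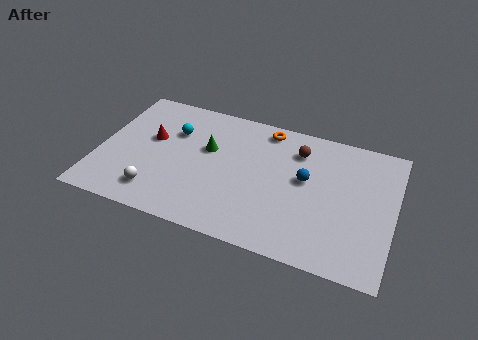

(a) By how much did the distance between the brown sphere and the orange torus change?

-0.3

They were about 2.1 units apart before and 1.8 after — 0.3 units closer together.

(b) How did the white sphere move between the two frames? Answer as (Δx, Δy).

(-1.6, 0.3)

The white sphere started near (4.6, 1.3) and ended near (3.0, 1.6).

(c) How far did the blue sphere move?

2.5

The blue sphere was near (7.7, 6.1) before and (9.8, 4.7) after, so it travelled √(2.1² + 1.4²) ≈ 2.5 units.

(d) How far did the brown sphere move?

1.8

The brown sphere moved from about (10.5, 5.1) to (9.3, 6.4), a distance of √(1.2² + 1.3²) ≈ 1.8.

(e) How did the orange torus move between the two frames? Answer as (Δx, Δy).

(-1.9, 0.3)

The orange torus started near (9.6, 7.0) and ended near (7.7, 7.3).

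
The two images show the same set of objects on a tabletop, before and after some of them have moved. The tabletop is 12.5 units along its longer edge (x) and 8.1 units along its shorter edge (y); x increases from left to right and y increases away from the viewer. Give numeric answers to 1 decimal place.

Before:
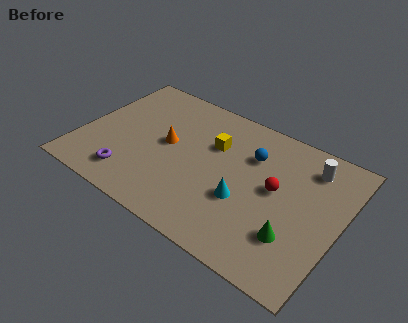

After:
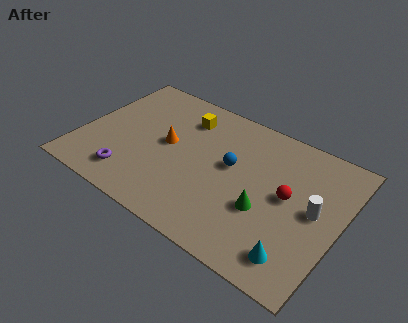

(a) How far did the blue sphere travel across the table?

1.4

From (8.0, 5.7) to (7.2, 4.6), the blue sphere covered √(0.8² + 1.1²) ≈ 1.4 units.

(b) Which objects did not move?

the purple torus and the orange cone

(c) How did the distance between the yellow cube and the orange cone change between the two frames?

-0.3

They were about 2.4 units apart before and 2.1 after — 0.3 units closer together.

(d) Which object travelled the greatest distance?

the cyan cone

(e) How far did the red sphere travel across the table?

0.6

The red sphere was near (9.4, 4.4) before and (10.0, 4.3) after, so it travelled √(0.6² + 0.1²) ≈ 0.6 units.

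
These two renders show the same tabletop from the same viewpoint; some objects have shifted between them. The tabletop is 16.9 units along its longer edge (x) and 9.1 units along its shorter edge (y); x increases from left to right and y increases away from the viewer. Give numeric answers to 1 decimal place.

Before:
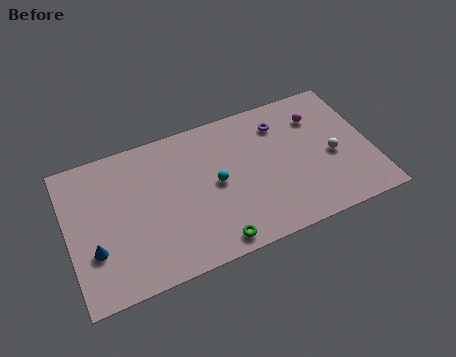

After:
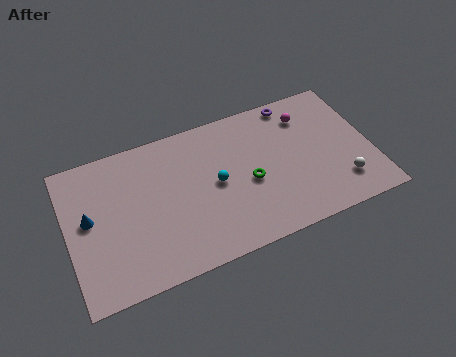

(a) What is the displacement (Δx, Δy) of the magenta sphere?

(-0.6, 0.3)

From the two frames, the magenta sphere sits at roughly (14.2, 6.8) before and (13.6, 7.1) after.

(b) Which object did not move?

the cyan sphere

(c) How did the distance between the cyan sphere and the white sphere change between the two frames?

+0.7

They were about 6.5 units apart before and 7.2 after — 0.7 units further apart.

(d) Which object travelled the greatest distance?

the green torus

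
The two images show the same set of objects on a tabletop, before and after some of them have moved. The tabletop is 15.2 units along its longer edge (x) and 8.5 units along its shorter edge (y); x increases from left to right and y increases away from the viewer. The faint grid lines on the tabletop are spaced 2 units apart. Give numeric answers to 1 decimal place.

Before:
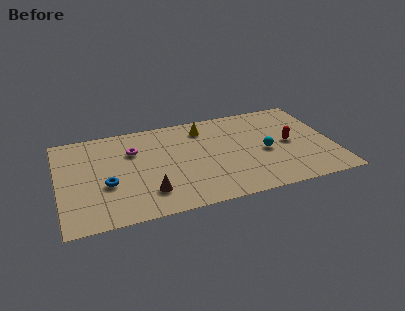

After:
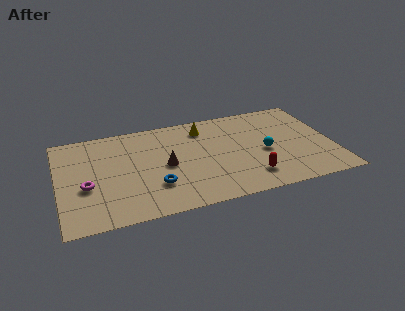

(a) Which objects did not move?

the cyan sphere and the yellow cone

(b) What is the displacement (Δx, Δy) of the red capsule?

(-2.4, -2.4)

The red capsule was at about (12.8, 4.2) and moved to about (10.4, 1.8).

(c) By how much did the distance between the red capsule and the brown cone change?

-3.2

They were about 8.3 units apart before and 5.1 after — 3.2 units closer together.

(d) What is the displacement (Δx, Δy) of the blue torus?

(2.6, -0.8)

The blue torus started near (2.6, 3.3) and ended near (5.2, 2.5).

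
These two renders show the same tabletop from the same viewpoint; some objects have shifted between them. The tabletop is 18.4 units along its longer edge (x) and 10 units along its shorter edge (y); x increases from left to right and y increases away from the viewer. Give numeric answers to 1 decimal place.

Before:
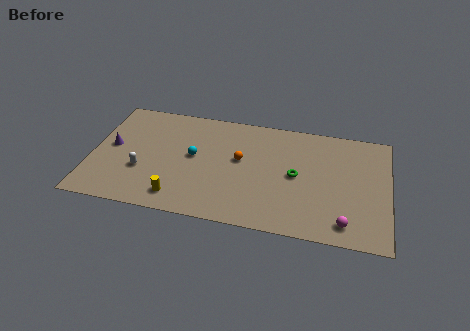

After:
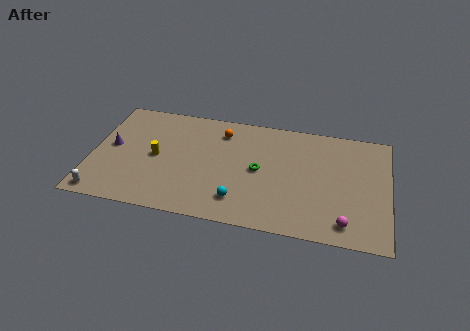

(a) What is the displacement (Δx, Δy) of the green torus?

(-2.3, 0.0)

The green torus started near (12.7, 5.0) and ended near (10.4, 5.0).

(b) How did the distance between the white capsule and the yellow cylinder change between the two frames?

+1.9

Before: roughly 3.1 units apart; after: 5.0. That's 1.9 units further apart.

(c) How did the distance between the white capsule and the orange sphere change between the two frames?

+3.5

They were about 6.4 units apart before and 9.9 after — 3.5 units further apart.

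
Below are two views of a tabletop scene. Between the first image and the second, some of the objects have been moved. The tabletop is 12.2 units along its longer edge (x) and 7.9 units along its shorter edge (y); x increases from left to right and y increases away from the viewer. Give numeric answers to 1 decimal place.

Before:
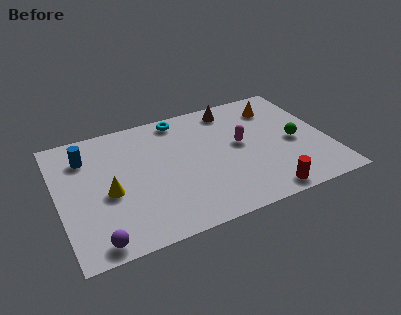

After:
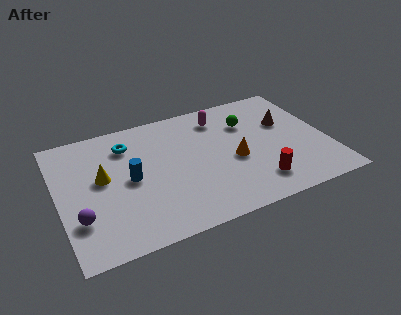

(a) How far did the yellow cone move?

1.0

The yellow cone moved from about (2.2, 3.4) to (2.0, 4.4), a distance of √(0.2² + 1.0²) ≈ 1.0.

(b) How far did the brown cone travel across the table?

2.9

The brown cone was near (8.2, 6.8) before and (10.5, 5.0) after, so it travelled √(2.3² + 1.8²) ≈ 2.9 units.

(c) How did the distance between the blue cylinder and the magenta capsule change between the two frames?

-2.0

Before: roughly 7.1 units apart; after: 5.1. That's 2.0 units closer together.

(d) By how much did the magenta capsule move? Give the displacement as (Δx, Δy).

(-0.7, 2.1)

The magenta capsule was at about (8.3, 4.3) and moved to about (7.6, 6.4).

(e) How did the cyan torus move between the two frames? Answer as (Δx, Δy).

(-2.5, -0.9)

The cyan torus was at about (5.8, 7.0) and moved to about (3.3, 6.1).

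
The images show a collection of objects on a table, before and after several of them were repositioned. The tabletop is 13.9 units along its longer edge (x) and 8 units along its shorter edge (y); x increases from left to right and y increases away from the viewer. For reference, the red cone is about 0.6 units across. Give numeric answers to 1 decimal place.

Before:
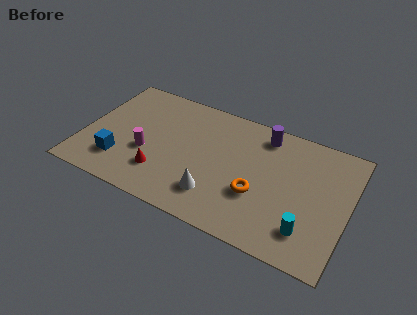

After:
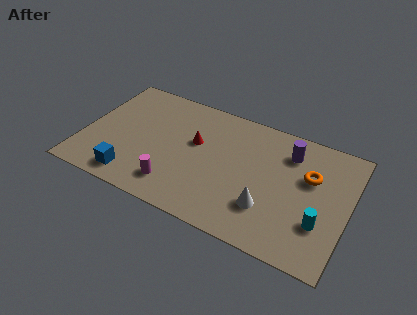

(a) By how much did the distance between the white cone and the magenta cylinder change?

+0.9

They were about 4.0 units apart before and 4.9 after — 0.9 units further apart.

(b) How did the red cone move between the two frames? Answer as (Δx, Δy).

(1.5, 2.7)

The red cone started near (4.3, 2.1) and ended near (5.8, 4.8).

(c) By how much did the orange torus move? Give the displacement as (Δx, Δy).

(2.5, 2.2)

The orange torus started near (9.3, 2.9) and ended near (11.8, 5.1).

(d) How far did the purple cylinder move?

1.5

From (9.2, 6.8) to (10.6, 6.2), the purple cylinder covered √(1.4² + 0.6²) ≈ 1.5 units.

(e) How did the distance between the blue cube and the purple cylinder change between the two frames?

+0.6

They were about 8.6 units apart before and 9.2 after — 0.6 units further apart.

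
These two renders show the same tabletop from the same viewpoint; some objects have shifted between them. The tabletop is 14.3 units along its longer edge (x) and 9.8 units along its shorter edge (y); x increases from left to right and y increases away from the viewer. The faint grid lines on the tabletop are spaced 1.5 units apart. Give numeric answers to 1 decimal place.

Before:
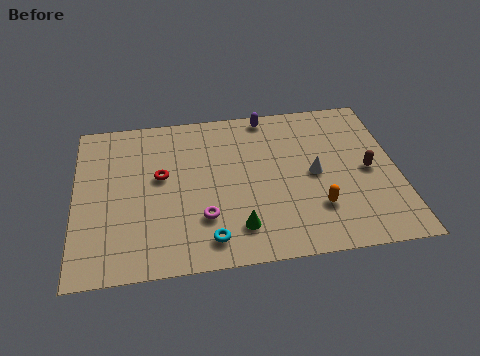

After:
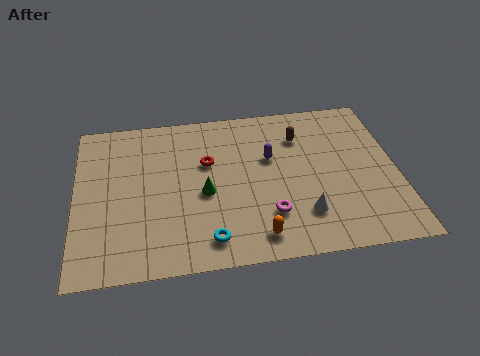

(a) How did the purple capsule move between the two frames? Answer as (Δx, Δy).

(0.0, -2.8)

The purple capsule started near (8.7, 8.9) and ended near (8.7, 6.1).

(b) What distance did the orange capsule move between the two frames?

3.0

The orange capsule moved from about (10.6, 2.7) to (7.9, 1.4), a distance of √(2.7² + 1.3²) ≈ 3.0.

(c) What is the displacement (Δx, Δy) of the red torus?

(2.1, 0.6)

The red torus started near (3.8, 5.6) and ended near (5.9, 6.2).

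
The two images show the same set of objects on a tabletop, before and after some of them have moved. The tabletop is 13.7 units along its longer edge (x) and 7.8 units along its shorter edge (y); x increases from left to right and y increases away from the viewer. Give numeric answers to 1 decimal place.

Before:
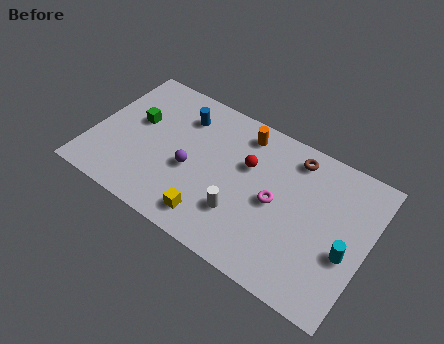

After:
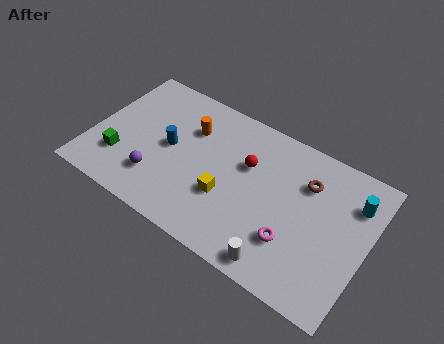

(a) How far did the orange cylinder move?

2.7

From (7.1, 6.6) to (4.6, 5.5), the orange cylinder covered √(2.5² + 1.1²) ≈ 2.7 units.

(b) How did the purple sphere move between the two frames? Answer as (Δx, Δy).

(-1.5, -1.3)

The purple sphere was at about (5.0, 3.3) and moved to about (3.5, 2.0).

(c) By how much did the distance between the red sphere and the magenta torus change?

+1.8

Before: roughly 2.0 units apart; after: 3.8. That's 1.8 units further apart.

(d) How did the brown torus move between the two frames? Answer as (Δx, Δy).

(0.8, -1.0)

The brown torus started near (9.7, 6.6) and ended near (10.5, 5.6).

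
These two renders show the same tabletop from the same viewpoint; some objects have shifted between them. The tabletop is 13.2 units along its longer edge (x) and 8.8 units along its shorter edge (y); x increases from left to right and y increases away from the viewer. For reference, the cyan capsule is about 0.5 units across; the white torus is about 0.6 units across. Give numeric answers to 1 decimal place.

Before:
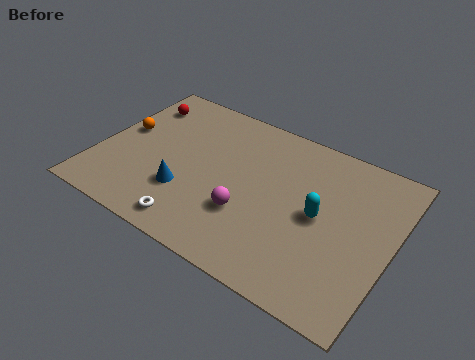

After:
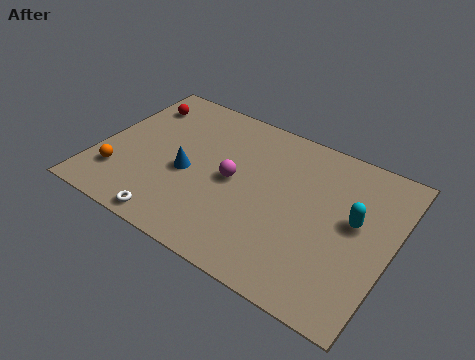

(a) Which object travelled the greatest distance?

the orange sphere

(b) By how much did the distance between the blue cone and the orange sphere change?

-0.7

Before: roughly 4.0 units apart; after: 3.3. That's 0.7 units closer together.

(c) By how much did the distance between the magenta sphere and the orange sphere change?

-1.0

Before: roughly 6.4 units apart; after: 5.4. That's 1.0 units closer together.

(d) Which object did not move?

the red sphere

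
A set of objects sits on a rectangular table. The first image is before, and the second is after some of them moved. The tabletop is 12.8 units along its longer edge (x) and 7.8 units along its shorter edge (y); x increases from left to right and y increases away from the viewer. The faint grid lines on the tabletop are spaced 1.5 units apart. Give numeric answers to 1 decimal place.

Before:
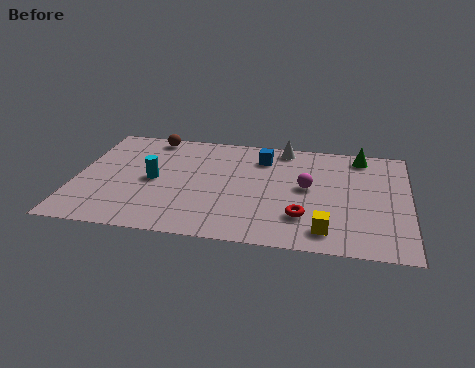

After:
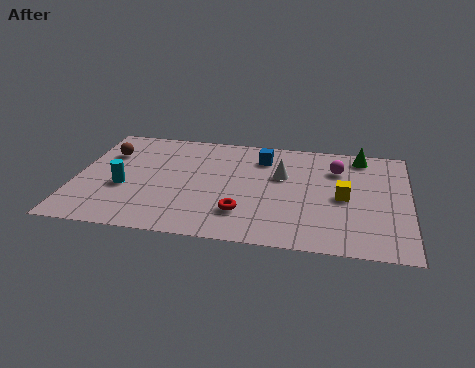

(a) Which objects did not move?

the green cone and the blue cube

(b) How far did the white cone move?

2.1

The white cone was near (7.9, 7.0) before and (7.9, 4.9) after, so it travelled √(0.0² + 2.1²) ≈ 2.1 units.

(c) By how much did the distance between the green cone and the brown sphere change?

+1.7

They were about 8.2 units apart before and 9.9 after — 1.7 units further apart.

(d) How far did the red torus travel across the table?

2.3

From (8.8, 2.1) to (6.5, 2.0), the red torus covered √(2.3² + 0.1²) ≈ 2.3 units.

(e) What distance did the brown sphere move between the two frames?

2.2

From (2.7, 7.0) to (1.1, 5.5), the brown sphere covered √(1.6² + 1.5²) ≈ 2.2 units.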